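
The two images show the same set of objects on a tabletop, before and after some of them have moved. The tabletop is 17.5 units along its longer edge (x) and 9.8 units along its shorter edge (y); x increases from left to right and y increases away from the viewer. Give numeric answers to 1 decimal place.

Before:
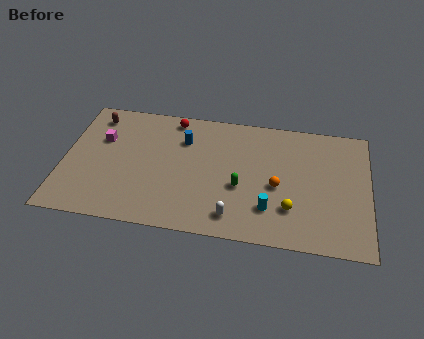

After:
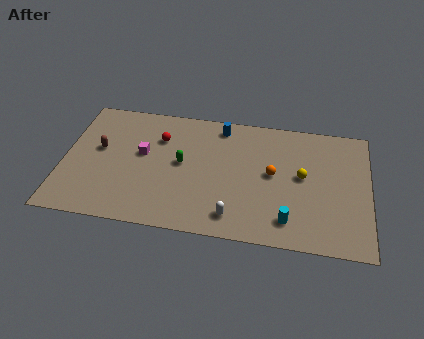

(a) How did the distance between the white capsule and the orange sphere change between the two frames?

+0.6

Before: roughly 3.6 units apart; after: 4.2. That's 0.6 units further apart.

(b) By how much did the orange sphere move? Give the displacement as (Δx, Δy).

(-0.3, 0.9)

The orange sphere started near (12.3, 4.3) and ended near (12.0, 5.2).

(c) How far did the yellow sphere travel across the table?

2.7

The yellow sphere was near (13.1, 2.7) before and (13.7, 5.3) after, so it travelled √(0.6² + 2.6²) ≈ 2.7 units.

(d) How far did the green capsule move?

3.6

From (10.2, 3.9) to (6.8, 5.2), the green capsule covered √(3.4² + 1.3²) ≈ 3.6 units.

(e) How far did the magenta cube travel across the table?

2.5

From (2.1, 6.4) to (4.5, 5.6), the magenta cube covered √(2.4² + 0.8²) ≈ 2.5 units.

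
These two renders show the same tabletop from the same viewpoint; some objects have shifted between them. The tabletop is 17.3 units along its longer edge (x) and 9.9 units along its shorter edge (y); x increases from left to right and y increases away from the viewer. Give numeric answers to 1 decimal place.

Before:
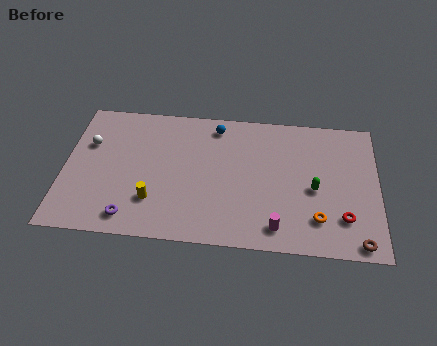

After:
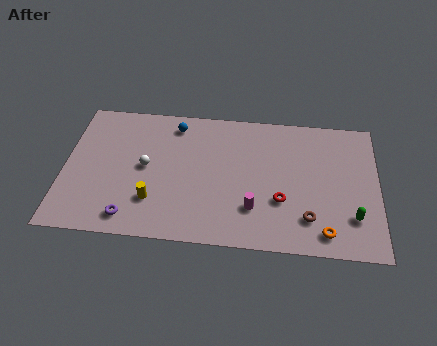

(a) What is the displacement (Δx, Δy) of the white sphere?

(3.2, -1.4)

From the two frames, the white sphere sits at roughly (1.3, 6.5) before and (4.5, 5.1) after.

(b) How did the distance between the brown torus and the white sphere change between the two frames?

-6.5

The distance was about 15.9 in the first image and 9.4 in the second, so they moved 6.5 units closer together.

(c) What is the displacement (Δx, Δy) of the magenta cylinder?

(-1.3, 1.2)

The magenta cylinder was at about (11.8, 1.5) and moved to about (10.5, 2.7).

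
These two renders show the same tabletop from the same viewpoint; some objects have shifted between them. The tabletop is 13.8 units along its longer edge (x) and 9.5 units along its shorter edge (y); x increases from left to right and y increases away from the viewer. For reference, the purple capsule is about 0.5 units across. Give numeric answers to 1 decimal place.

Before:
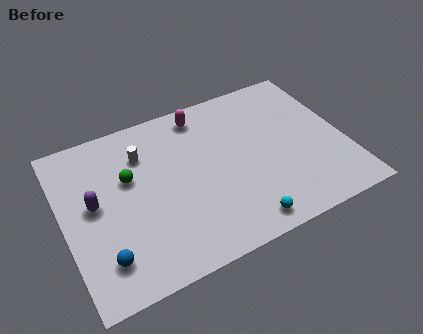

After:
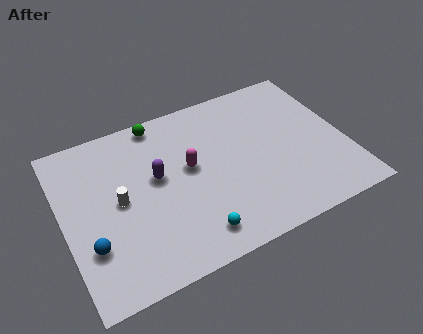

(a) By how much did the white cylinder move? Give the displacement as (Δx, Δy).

(-1.4, -2.2)

The white cylinder was at about (4.1, 7.0) and moved to about (2.7, 4.8).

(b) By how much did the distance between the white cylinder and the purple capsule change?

-1.2

Before: roughly 3.2 units apart; after: 2.0. That's 1.2 units closer together.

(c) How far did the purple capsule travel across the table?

3.1

The purple capsule was near (1.5, 5.1) before and (4.6, 5.4) after, so it travelled √(3.1² + 0.3²) ≈ 3.1 units.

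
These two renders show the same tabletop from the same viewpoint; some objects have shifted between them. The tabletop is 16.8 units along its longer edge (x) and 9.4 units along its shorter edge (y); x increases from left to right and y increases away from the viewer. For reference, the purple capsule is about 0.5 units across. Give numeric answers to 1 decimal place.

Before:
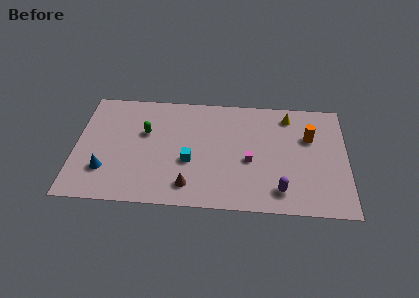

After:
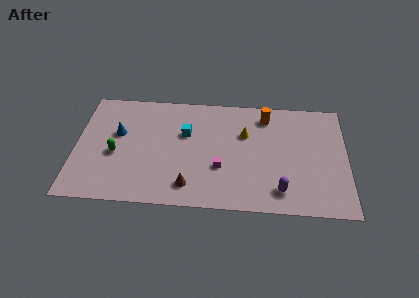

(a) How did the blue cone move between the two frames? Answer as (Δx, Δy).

(0.7, 3.1)

The blue cone started near (1.9, 2.6) and ended near (2.6, 5.7).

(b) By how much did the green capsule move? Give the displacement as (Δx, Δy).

(-1.8, -1.9)

The green capsule was at about (4.3, 5.9) and moved to about (2.5, 4.0).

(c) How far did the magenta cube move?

1.9

From (10.8, 4.0) to (9.0, 3.3), the magenta cube covered √(1.8² + 0.7²) ≈ 1.9 units.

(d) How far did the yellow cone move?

3.2

From (13.2, 7.9) to (10.5, 6.2), the yellow cone covered √(2.7² + 1.7²) ≈ 3.2 units.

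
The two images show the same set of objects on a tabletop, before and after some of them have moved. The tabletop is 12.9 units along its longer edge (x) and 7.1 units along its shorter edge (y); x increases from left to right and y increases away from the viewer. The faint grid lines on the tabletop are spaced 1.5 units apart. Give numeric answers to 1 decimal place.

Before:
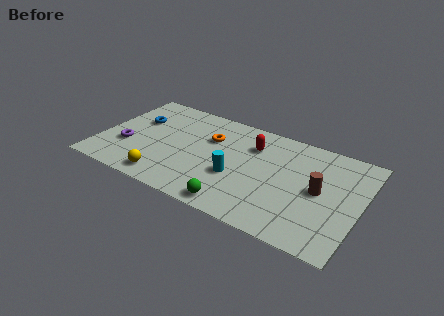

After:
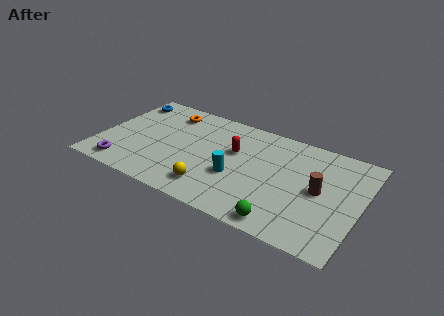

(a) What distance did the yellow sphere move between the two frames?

2.3

From (3.6, 1.0) to (5.9, 1.4), the yellow sphere covered √(2.3² + 0.4²) ≈ 2.3 units.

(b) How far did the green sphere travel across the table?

2.3

The green sphere was near (7.2, 0.8) before and (9.5, 0.8) after, so it travelled √(2.3² + 0.0²) ≈ 2.3 units.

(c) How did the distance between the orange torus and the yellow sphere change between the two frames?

+1.1

The distance was about 4.2 in the first image and 5.3 in the second, so they moved 1.1 units further apart.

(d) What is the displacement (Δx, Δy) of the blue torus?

(-0.8, 1.3)

The blue torus started near (1.6, 4.6) and ended near (0.8, 5.9).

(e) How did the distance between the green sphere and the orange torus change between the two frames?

+3.8

Before: roughly 4.4 units apart; after: 8.2. That's 3.8 units further apart.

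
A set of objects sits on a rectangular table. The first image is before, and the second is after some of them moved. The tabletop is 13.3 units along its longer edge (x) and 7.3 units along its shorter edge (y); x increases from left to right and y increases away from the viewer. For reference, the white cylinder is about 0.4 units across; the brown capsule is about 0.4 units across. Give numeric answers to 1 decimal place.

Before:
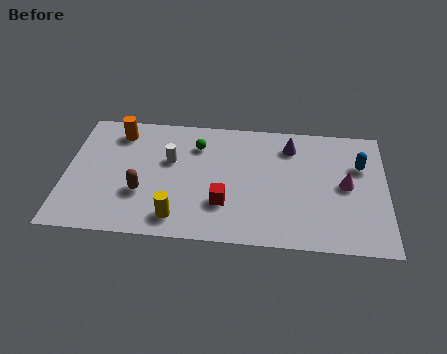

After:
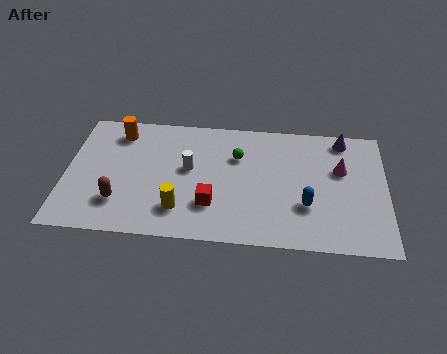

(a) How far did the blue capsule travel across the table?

3.3

From (12.2, 4.9) to (10.0, 2.4), the blue capsule covered √(2.2² + 2.5²) ≈ 3.3 units.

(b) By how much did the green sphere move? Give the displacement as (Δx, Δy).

(1.7, -0.5)

From the two frames, the green sphere sits at roughly (5.4, 5.5) before and (7.1, 5.0) after.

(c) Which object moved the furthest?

the blue capsule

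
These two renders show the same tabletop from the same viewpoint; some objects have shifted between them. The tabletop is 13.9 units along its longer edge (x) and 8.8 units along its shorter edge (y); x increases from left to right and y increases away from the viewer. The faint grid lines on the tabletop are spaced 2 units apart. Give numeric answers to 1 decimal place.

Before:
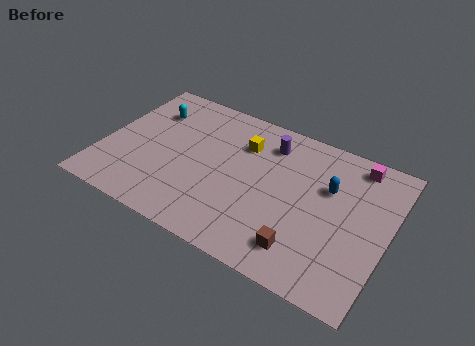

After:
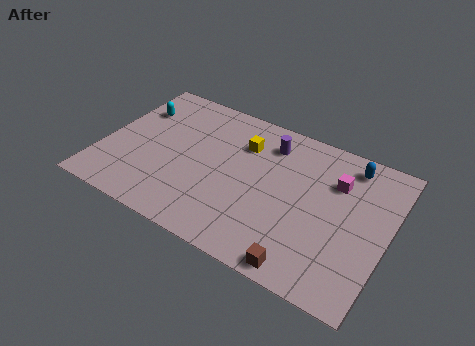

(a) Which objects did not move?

the purple cylinder and the yellow cube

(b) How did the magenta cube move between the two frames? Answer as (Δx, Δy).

(-0.8, -1.5)

The magenta cube started near (12.0, 7.7) and ended near (11.2, 6.2).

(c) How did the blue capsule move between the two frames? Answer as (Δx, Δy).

(0.8, 1.8)

The blue capsule was at about (10.9, 5.7) and moved to about (11.7, 7.5).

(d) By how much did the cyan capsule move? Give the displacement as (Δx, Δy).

(-0.7, -0.2)

From the two frames, the cyan capsule sits at roughly (1.9, 6.5) before and (1.2, 6.3) after.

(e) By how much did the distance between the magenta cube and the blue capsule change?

-0.9

Before: roughly 2.3 units apart; after: 1.4. That's 0.9 units closer together.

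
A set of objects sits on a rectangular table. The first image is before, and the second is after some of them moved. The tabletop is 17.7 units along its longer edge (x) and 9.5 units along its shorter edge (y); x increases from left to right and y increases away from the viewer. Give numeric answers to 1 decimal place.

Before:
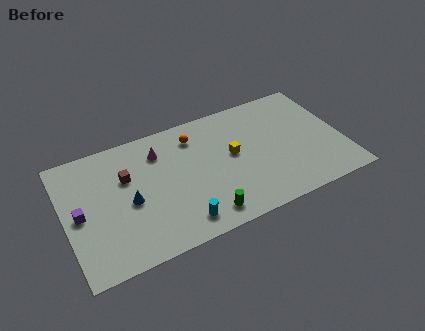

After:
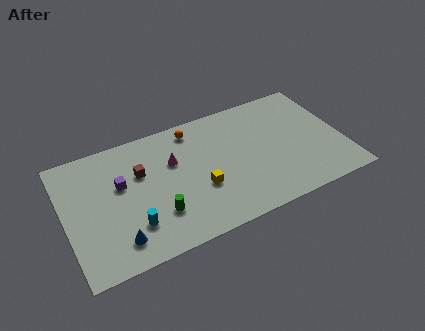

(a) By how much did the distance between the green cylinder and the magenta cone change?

-2.5

The distance was about 6.3 in the first image and 3.8 in the second, so they moved 2.5 units closer together.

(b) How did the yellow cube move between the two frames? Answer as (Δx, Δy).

(-2.3, -1.7)

The yellow cube was at about (10.7, 5.2) and moved to about (8.4, 3.5).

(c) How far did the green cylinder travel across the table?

3.1

From (8.4, 1.4) to (5.6, 2.7), the green cylinder covered √(2.8² + 1.3²) ≈ 3.1 units.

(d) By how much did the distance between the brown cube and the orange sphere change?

-0.6

They were about 4.7 units apart before and 4.1 after — 0.6 units closer together.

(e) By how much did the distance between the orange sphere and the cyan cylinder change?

+1.0

They were about 6.3 units apart before and 7.3 after — 1.0 units further apart.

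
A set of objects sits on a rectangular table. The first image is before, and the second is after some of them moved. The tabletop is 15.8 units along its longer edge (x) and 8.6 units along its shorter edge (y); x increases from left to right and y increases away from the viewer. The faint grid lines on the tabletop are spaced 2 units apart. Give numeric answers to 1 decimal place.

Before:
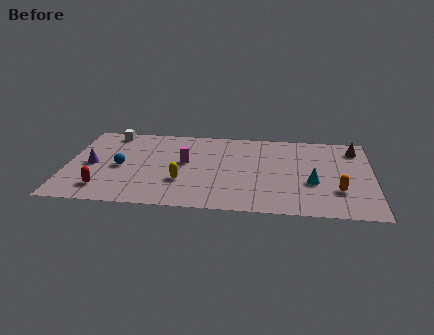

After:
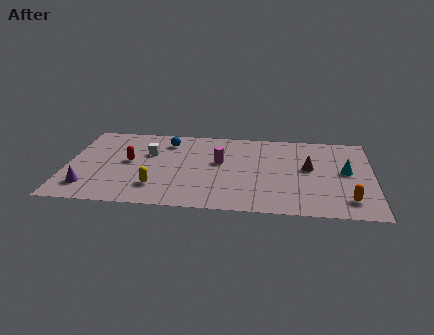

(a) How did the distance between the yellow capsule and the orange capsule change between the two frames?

+1.8

They were about 8.0 units apart before and 9.8 after — 1.8 units further apart.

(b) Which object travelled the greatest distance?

the blue sphere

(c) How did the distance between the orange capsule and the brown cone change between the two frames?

-0.8

They were about 4.5 units apart before and 3.7 after — 0.8 units closer together.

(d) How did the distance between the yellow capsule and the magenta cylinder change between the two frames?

+2.3

Before: roughly 2.0 units apart; after: 4.3. That's 2.3 units further apart.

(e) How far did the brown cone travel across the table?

3.3

From (14.9, 7.0) to (12.5, 4.8), the brown cone covered √(2.4² + 2.2²) ≈ 3.3 units.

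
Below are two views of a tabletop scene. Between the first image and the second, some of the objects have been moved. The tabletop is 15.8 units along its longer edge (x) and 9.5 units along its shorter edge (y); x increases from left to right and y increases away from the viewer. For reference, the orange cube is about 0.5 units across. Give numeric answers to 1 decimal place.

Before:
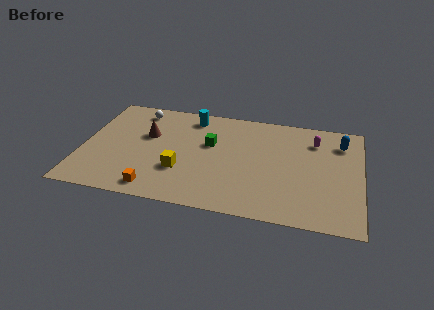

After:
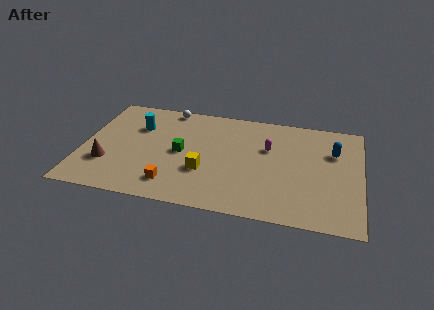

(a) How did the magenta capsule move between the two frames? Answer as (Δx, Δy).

(-2.6, -1.2)

The magenta capsule was at about (13.1, 7.3) and moved to about (10.5, 6.1).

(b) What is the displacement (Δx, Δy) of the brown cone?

(-2.1, -3.0)

The brown cone was at about (3.6, 5.9) and moved to about (1.5, 2.9).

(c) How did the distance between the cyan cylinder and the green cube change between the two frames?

+0.6

The distance was about 2.6 in the first image and 3.2 in the second, so they moved 0.6 units further apart.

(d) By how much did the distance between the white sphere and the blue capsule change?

-1.9

The distance was about 11.7 in the first image and 9.8 in the second, so they moved 1.9 units closer together.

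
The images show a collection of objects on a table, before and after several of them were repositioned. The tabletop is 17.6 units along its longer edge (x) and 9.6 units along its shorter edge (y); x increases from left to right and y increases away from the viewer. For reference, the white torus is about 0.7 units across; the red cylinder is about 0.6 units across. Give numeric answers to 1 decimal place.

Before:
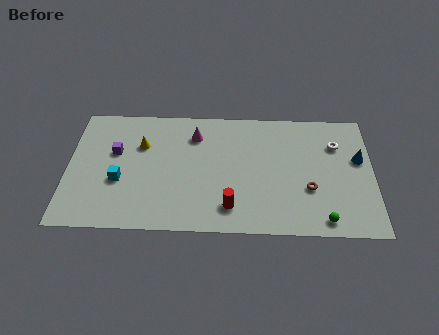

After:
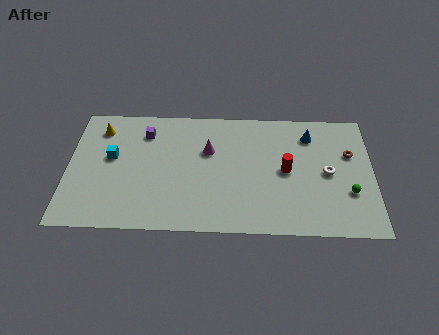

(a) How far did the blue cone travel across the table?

3.3

The blue cone was near (16.8, 5.8) before and (14.0, 7.6) after, so it travelled √(2.8² + 1.8²) ≈ 3.3 units.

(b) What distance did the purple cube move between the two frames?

2.3

From (2.7, 5.9) to (4.4, 7.5), the purple cube covered √(1.7² + 1.6²) ≈ 2.3 units.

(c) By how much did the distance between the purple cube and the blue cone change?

-4.5

They were about 14.1 units apart before and 9.6 after — 4.5 units closer together.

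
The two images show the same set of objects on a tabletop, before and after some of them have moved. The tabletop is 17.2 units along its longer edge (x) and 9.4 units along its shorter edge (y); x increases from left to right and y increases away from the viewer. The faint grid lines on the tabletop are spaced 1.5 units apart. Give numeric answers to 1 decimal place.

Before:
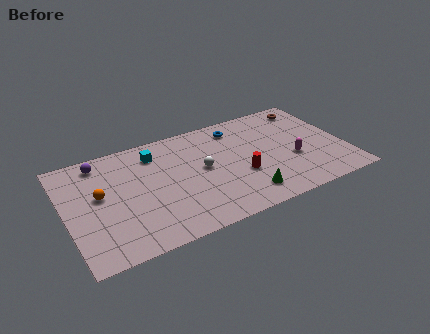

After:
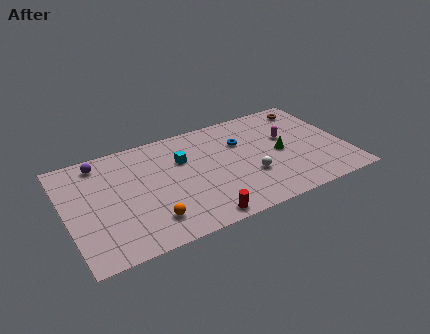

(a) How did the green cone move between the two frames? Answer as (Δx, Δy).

(2.6, 2.8)

The green cone started near (10.6, 1.7) and ended near (13.2, 4.5).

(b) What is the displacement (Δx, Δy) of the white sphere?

(2.7, -1.8)

From the two frames, the white sphere sits at roughly (8.4, 5.0) before and (11.1, 3.2) after.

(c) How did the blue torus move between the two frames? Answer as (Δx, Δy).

(0.1, -1.4)

From the two frames, the blue torus sits at roughly (10.9, 7.8) before and (11.0, 6.4) after.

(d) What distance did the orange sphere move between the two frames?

4.3

From (2.1, 5.3) to (4.8, 2.0), the orange sphere covered √(2.7² + 3.3²) ≈ 4.3 units.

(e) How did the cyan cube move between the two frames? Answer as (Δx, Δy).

(1.6, -1.2)

The cyan cube was at about (5.7, 7.5) and moved to about (7.3, 6.3).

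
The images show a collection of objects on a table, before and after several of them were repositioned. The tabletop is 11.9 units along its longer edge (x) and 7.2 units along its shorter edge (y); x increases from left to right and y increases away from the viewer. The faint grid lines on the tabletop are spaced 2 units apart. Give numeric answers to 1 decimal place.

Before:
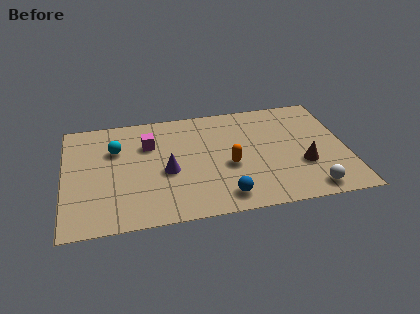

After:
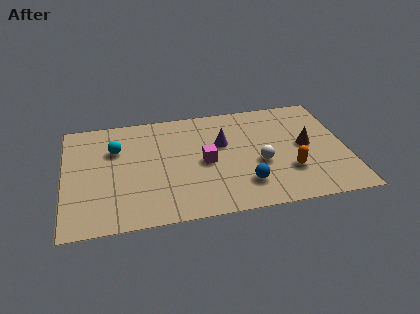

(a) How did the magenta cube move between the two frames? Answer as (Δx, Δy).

(2.3, -1.6)

From the two frames, the magenta cube sits at roughly (3.6, 5.0) before and (5.9, 3.4) after.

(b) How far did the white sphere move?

2.8

The white sphere moved from about (10.2, 0.9) to (8.2, 2.9), a distance of √(2.0² + 2.0²) ≈ 2.8.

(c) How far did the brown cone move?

1.2

From (10.0, 2.5) to (10.2, 3.7), the brown cone covered √(0.2² + 1.2²) ≈ 1.2 units.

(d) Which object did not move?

the cyan sphere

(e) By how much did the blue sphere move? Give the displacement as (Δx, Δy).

(0.9, 0.6)

The blue sphere was at about (6.6, 1.1) and moved to about (7.5, 1.7).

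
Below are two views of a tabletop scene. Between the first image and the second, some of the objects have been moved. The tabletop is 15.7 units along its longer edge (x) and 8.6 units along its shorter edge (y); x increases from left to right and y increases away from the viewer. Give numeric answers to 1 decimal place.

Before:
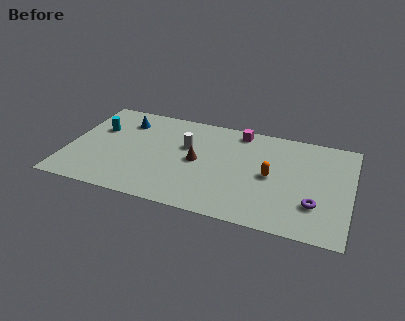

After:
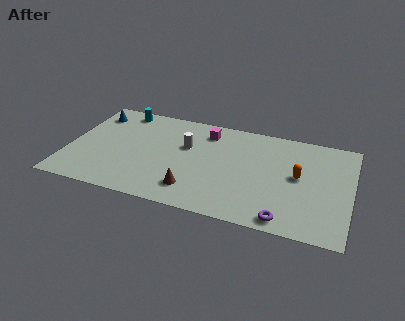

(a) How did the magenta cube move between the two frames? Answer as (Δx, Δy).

(-1.8, -0.6)

The magenta cube started near (9.3, 7.6) and ended near (7.5, 7.0).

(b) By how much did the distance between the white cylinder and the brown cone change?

+2.4

Before: roughly 1.3 units apart; after: 3.7. That's 2.4 units further apart.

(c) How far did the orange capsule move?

1.6

The orange capsule moved from about (11.3, 4.2) to (12.8, 4.6), a distance of √(1.5² + 0.4²) ≈ 1.6.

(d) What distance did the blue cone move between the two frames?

1.8

The blue cone moved from about (2.9, 6.7) to (1.1, 6.9), a distance of √(1.8² + 0.2²) ≈ 1.8.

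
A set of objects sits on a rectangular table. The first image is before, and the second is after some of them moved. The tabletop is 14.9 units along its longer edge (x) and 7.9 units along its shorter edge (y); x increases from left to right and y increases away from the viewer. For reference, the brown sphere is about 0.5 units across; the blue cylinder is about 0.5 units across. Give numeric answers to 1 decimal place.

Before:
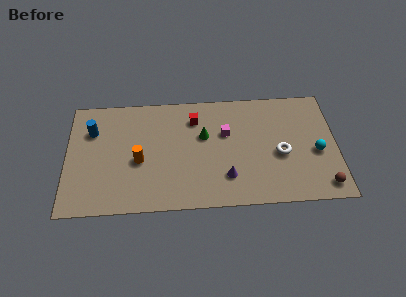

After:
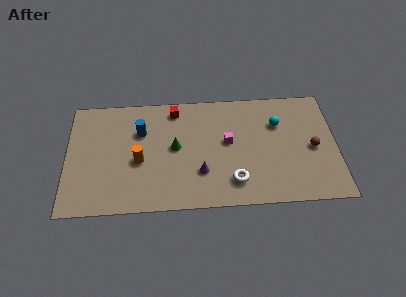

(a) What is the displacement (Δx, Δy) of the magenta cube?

(0.1, -0.6)

The magenta cube was at about (8.8, 5.0) and moved to about (8.9, 4.4).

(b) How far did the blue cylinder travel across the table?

2.7

The blue cylinder moved from about (1.4, 5.6) to (4.1, 5.4), a distance of √(2.7² + 0.2²) ≈ 2.7.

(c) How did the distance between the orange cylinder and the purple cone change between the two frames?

-1.5

The distance was about 5.0 in the first image and 3.5 in the second, so they moved 1.5 units closer together.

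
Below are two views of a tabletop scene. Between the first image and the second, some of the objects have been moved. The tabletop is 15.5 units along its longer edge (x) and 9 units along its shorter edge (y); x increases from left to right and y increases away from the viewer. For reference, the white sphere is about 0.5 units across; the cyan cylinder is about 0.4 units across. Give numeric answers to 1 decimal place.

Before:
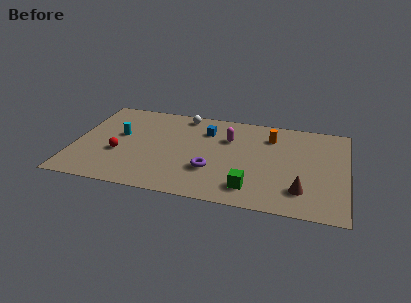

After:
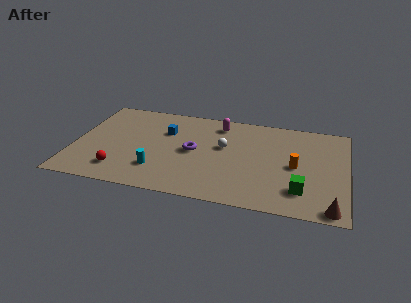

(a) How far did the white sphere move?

3.7

From (6.0, 8.0) to (8.5, 5.3), the white sphere covered √(2.5² + 2.7²) ≈ 3.7 units.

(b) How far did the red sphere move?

1.6

The red sphere was near (2.6, 3.4) before and (2.8, 1.8) after, so it travelled √(0.2² + 1.6²) ≈ 1.6 units.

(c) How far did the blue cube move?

2.4

The blue cube moved from about (7.4, 6.7) to (5.1, 6.1), a distance of √(2.3² + 0.6²) ≈ 2.4.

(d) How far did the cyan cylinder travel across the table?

3.8

The cyan cylinder was near (2.5, 5.2) before and (4.9, 2.3) after, so it travelled √(2.4² + 2.9²) ≈ 3.8 units.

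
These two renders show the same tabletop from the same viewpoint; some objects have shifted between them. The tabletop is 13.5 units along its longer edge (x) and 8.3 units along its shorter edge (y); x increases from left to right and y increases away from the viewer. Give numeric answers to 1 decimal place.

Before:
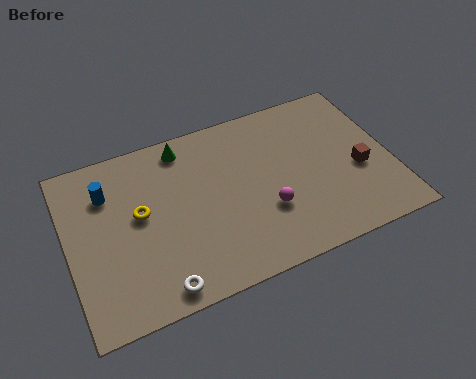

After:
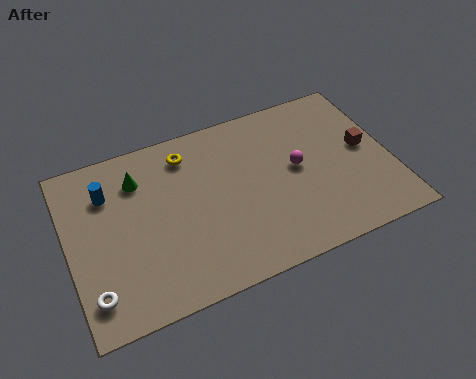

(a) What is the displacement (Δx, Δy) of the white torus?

(-2.6, 0.7)

The white torus started near (3.4, 0.9) and ended near (0.8, 1.6).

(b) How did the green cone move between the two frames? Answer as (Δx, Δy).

(-2.0, -0.9)

The green cone was at about (5.1, 7.2) and moved to about (3.1, 6.3).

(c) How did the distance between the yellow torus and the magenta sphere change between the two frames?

-0.4

They were about 5.4 units apart before and 5.0 after — 0.4 units closer together.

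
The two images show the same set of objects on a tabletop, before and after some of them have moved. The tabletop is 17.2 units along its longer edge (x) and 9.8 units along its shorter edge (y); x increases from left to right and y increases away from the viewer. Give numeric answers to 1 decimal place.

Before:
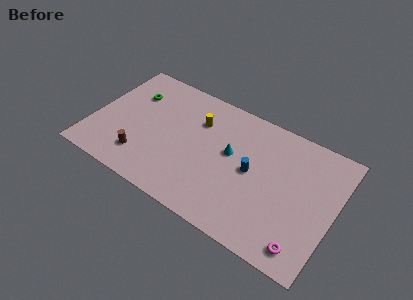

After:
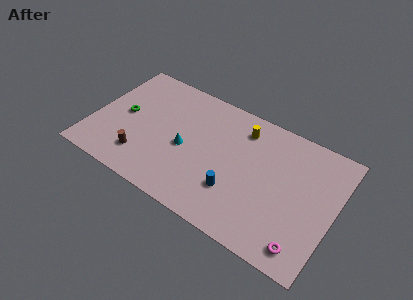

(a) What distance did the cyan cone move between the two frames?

3.3

The cyan cone was near (9.8, 5.6) before and (6.7, 4.4) after, so it travelled √(3.1² + 1.2²) ≈ 3.3 units.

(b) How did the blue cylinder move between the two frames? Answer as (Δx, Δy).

(-0.9, -2.1)

The blue cylinder was at about (11.4, 5.0) and moved to about (10.5, 2.9).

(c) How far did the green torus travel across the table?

2.0

The green torus was near (2.4, 7.0) before and (2.1, 5.0) after, so it travelled √(0.3² + 2.0²) ≈ 2.0 units.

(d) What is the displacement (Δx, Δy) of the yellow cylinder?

(3.1, 0.9)

From the two frames, the yellow cylinder sits at roughly (7.2, 7.0) before and (10.3, 7.9) after.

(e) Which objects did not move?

the magenta torus and the brown cylinder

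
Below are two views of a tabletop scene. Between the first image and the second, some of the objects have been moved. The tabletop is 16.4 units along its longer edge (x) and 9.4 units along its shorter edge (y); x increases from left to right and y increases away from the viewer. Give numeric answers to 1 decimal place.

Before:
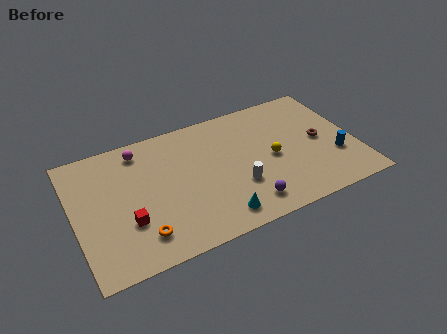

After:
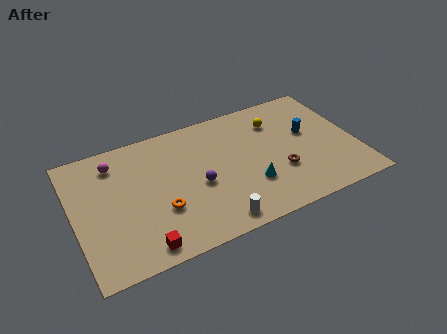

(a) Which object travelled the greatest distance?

the purple sphere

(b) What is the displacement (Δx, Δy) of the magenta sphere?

(-1.5, -0.4)

From the two frames, the magenta sphere sits at roughly (4.1, 8.0) before and (2.6, 7.6) after.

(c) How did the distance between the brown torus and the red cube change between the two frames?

-3.0

The distance was about 11.6 in the first image and 8.6 in the second, so they moved 3.0 units closer together.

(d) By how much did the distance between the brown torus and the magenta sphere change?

-0.6

The distance was about 10.8 in the first image and 10.2 in the second, so they moved 0.6 units closer together.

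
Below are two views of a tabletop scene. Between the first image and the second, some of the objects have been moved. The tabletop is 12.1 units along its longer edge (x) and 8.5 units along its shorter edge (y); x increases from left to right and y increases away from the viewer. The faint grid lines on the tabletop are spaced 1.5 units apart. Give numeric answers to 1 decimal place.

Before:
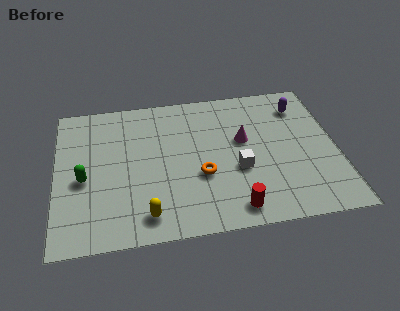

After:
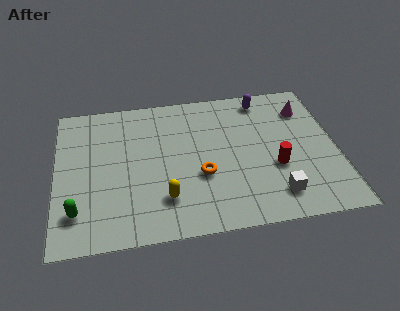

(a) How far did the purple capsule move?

1.7

The purple capsule was near (10.7, 6.7) before and (9.1, 7.4) after, so it travelled √(1.6² + 0.7²) ≈ 1.7 units.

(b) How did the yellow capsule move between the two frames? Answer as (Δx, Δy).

(0.8, 0.8)

From the two frames, the yellow capsule sits at roughly (3.8, 1.3) before and (4.6, 2.1) after.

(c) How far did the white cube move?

2.3

The white cube was near (7.8, 3.3) before and (9.3, 1.6) after, so it travelled √(1.5² + 1.7²) ≈ 2.3 units.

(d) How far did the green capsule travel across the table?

1.8

From (1.2, 3.7) to (0.9, 1.9), the green capsule covered √(0.3² + 1.8²) ≈ 1.8 units.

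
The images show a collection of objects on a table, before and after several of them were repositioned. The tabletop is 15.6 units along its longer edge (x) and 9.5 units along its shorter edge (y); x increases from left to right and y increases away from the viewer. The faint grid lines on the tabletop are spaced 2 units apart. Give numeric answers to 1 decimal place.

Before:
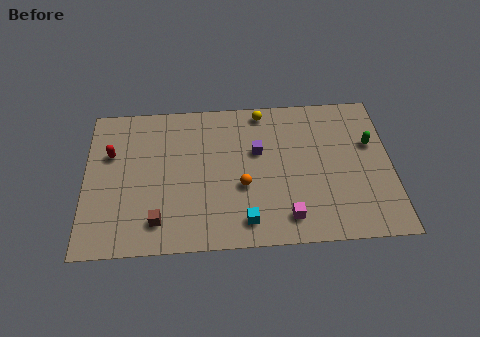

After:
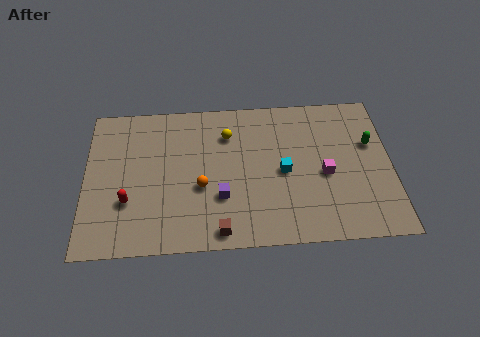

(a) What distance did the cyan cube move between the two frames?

3.6

The cyan cube was near (8.1, 1.5) before and (10.1, 4.5) after, so it travelled √(2.0² + 3.0²) ≈ 3.6 units.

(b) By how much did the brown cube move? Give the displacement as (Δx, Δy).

(3.1, -0.8)

From the two frames, the brown cube sits at roughly (3.7, 1.8) before and (6.8, 1.0) after.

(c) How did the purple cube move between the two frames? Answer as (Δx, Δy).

(-1.9, -2.8)

The purple cube was at about (8.8, 5.9) and moved to about (6.9, 3.1).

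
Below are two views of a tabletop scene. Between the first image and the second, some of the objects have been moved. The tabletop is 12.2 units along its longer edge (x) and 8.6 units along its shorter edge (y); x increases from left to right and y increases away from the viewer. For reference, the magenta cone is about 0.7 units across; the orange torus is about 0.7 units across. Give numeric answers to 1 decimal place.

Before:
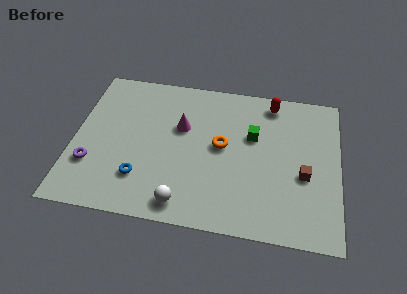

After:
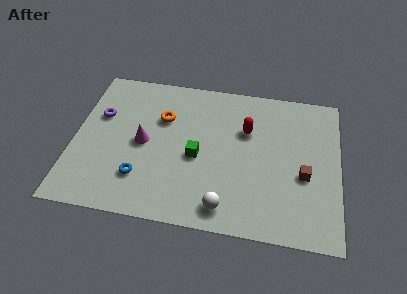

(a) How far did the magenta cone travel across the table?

2.1

From (4.9, 5.4) to (3.2, 4.2), the magenta cone covered √(1.7² + 1.2²) ≈ 2.1 units.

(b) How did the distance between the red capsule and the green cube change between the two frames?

+0.7

Before: roughly 2.2 units apart; after: 2.9. That's 0.7 units further apart.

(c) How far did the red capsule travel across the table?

2.1

From (9.0, 7.5) to (7.9, 5.7), the red capsule covered √(1.1² + 1.8²) ≈ 2.1 units.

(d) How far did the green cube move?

3.0

From (8.2, 5.4) to (5.7, 3.8), the green cube covered √(2.5² + 1.6²) ≈ 3.0 units.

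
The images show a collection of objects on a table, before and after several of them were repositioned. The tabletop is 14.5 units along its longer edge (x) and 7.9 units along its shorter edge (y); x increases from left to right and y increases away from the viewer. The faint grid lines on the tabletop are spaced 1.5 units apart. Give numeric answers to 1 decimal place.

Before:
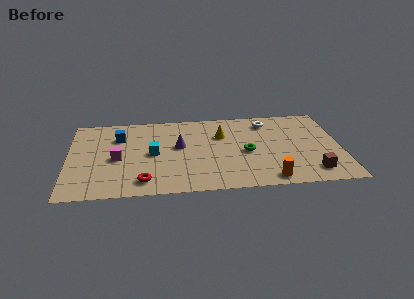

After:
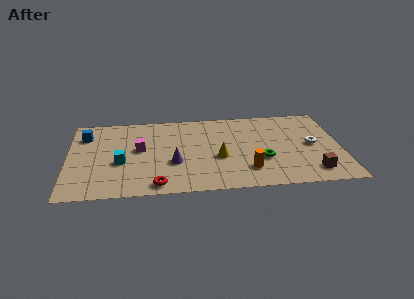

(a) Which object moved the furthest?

the white torus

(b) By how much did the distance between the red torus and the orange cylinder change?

-1.7

The distance was about 6.6 in the first image and 4.9 in the second, so they moved 1.7 units closer together.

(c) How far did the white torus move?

3.4

The white torus moved from about (10.7, 6.5) to (13.0, 4.0), a distance of √(2.3² + 2.5²) ≈ 3.4.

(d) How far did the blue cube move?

1.8

The blue cube moved from about (2.7, 5.7) to (0.9, 6.0), a distance of √(1.8² + 0.3²) ≈ 1.8.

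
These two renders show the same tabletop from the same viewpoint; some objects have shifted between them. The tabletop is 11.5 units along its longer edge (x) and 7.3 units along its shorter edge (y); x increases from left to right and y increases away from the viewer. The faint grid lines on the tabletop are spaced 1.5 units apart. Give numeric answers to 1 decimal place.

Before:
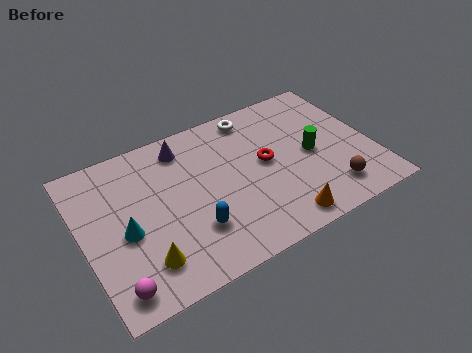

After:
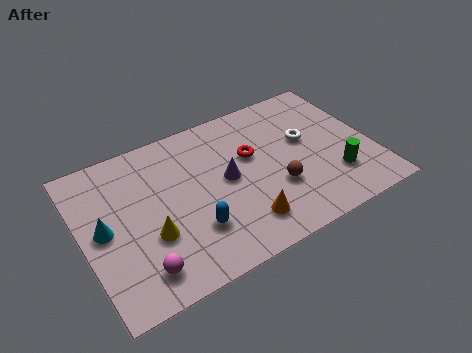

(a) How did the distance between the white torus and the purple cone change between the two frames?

+0.4

The distance was about 2.9 in the first image and 3.3 in the second, so they moved 0.4 units further apart.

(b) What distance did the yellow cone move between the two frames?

1.1

From (2.1, 1.6) to (2.5, 2.6), the yellow cone covered √(0.4² + 1.0²) ≈ 1.1 units.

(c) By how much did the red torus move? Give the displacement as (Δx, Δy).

(-0.5, 0.6)

From the two frames, the red torus sits at roughly (7.3, 3.9) before and (6.8, 4.5) after.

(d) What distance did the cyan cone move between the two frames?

0.9

The cyan cone moved from about (1.6, 3.2) to (0.8, 3.7), a distance of √(0.8² + 0.5²) ≈ 0.9.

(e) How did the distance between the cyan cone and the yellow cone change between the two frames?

+0.3

The distance was about 1.7 in the first image and 2.0 in the second, so they moved 0.3 units further apart.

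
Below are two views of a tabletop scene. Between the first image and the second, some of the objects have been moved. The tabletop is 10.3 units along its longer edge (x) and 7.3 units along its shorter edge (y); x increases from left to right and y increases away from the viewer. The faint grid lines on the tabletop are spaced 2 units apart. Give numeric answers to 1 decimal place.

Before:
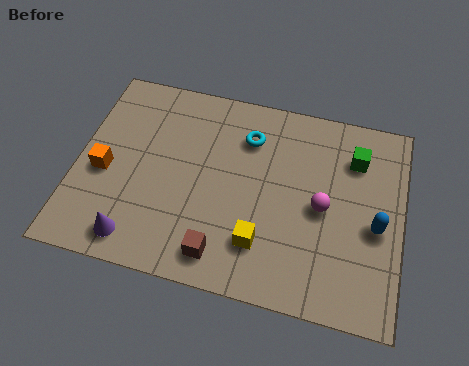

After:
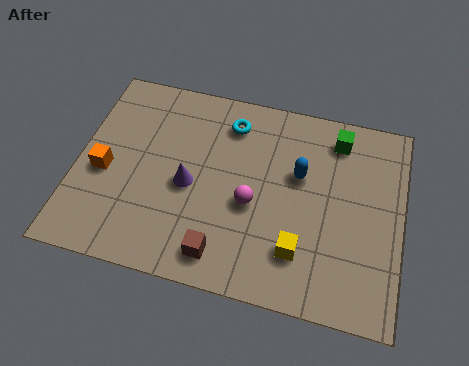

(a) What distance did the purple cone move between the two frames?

2.7

The purple cone moved from about (2.1, 1.0) to (3.6, 3.3), a distance of √(1.5² + 2.3²) ≈ 2.7.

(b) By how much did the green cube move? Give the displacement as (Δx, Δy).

(-0.6, 0.6)

From the two frames, the green cube sits at roughly (8.7, 5.5) before and (8.1, 6.1) after.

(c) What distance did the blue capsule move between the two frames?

2.8

From (9.5, 3.2) to (7.0, 4.5), the blue capsule covered √(2.5² + 1.3²) ≈ 2.8 units.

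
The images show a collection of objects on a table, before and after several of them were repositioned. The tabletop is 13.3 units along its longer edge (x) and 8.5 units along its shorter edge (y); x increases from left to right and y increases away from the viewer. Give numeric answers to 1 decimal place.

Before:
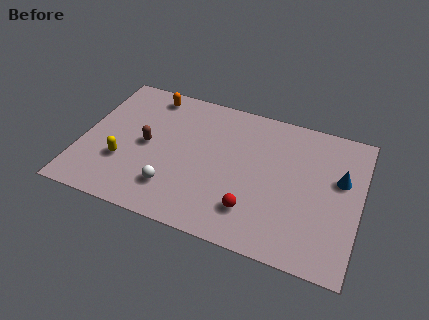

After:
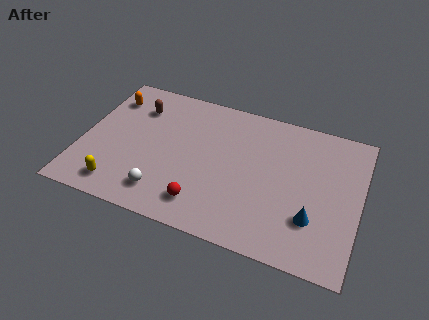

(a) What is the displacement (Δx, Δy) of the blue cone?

(-1.1, -2.7)

The blue cone was at about (12.3, 5.2) and moved to about (11.2, 2.5).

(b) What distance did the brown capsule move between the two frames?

2.3

From (3.1, 4.2) to (2.4, 6.4), the brown capsule covered √(0.7² + 2.2²) ≈ 2.3 units.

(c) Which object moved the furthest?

the blue cone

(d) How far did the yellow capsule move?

1.5

From (2.1, 2.8) to (2.1, 1.3), the yellow capsule covered √(0.0² + 1.5²) ≈ 1.5 units.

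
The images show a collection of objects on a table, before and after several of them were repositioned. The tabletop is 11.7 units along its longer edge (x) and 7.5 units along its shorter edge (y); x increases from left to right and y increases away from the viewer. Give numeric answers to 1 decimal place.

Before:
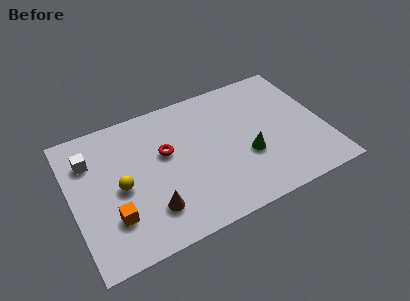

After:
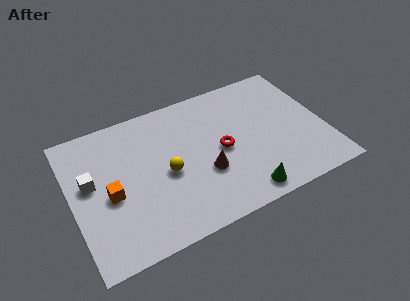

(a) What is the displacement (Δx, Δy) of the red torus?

(2.5, -0.9)

From the two frames, the red torus sits at roughly (4.4, 4.5) before and (6.9, 3.6) after.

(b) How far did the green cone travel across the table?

2.0

The green cone was near (8.0, 2.8) before and (7.5, 0.9) after, so it travelled √(0.5² + 1.9²) ≈ 2.0 units.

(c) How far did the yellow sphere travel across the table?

2.1

The yellow sphere moved from about (2.2, 3.5) to (4.3, 3.4), a distance of √(2.1² + 0.1²) ≈ 2.1.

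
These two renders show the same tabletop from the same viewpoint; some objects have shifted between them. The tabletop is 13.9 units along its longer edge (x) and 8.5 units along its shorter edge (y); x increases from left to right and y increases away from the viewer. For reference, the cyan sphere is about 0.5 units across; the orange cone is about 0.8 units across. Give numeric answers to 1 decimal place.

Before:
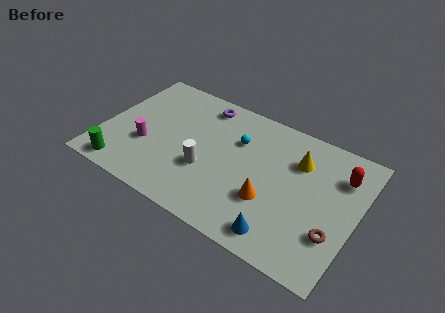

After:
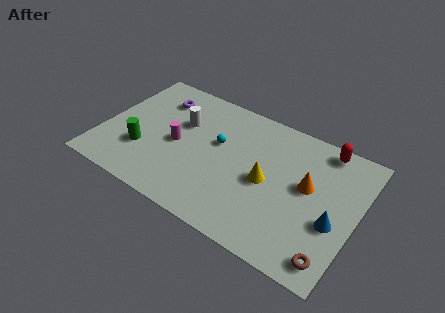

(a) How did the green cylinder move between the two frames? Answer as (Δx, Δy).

(0.8, 1.7)

From the two frames, the green cylinder sits at roughly (1.6, 1.0) before and (2.4, 2.7) after.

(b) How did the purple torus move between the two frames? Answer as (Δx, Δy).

(-2.4, -0.7)

The purple torus was at about (5.0, 7.3) and moved to about (2.6, 6.6).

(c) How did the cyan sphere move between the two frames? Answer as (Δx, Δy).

(-1.0, -0.7)

From the two frames, the cyan sphere sits at roughly (7.2, 5.8) before and (6.2, 5.1) after.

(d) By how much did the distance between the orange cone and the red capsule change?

-2.0

They were about 4.8 units apart before and 2.8 after — 2.0 units closer together.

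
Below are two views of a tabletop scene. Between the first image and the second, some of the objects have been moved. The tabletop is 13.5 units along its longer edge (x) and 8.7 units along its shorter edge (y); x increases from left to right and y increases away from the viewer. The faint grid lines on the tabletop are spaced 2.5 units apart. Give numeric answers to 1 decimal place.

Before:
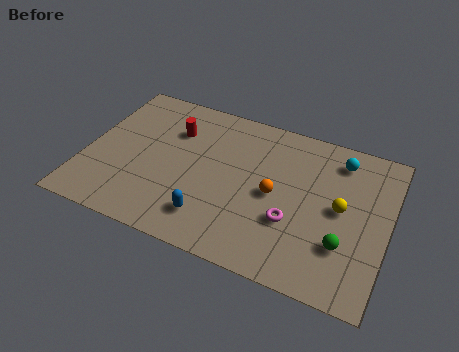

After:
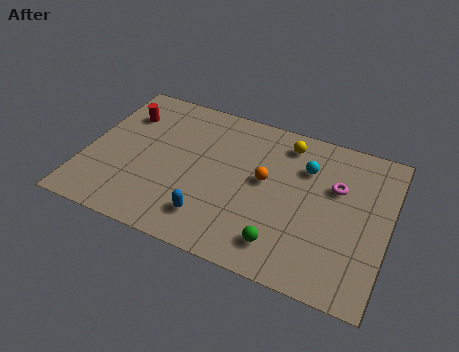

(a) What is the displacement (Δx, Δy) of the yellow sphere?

(-2.7, 2.8)

The yellow sphere started near (11.4, 4.5) and ended near (8.7, 7.3).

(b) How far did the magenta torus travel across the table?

3.1

The magenta torus was near (9.4, 3.0) before and (11.1, 5.6) after, so it travelled √(1.7² + 2.6²) ≈ 3.1 units.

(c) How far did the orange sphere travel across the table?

0.8

From (8.5, 4.2) to (8.0, 4.8), the orange sphere covered √(0.5² + 0.6²) ≈ 0.8 units.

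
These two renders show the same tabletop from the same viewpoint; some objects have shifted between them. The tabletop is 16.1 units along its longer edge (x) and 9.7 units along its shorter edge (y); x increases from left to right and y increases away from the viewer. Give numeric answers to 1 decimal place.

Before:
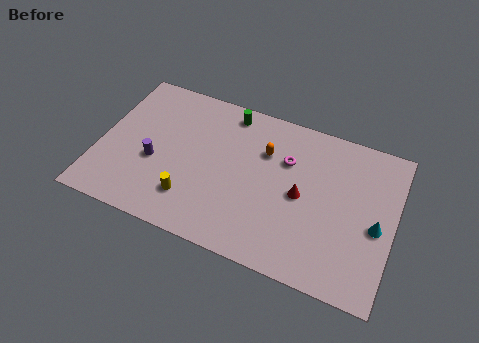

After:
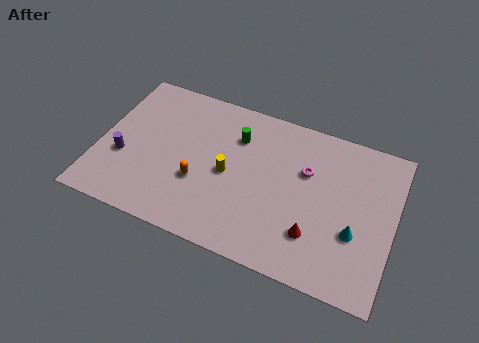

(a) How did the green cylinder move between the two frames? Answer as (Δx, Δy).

(0.6, -1.4)

The green cylinder started near (6.7, 8.5) and ended near (7.3, 7.1).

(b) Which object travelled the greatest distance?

the orange capsule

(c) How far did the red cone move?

2.3

From (11.1, 4.7) to (12.0, 2.6), the red cone covered √(0.9² + 2.1²) ≈ 2.3 units.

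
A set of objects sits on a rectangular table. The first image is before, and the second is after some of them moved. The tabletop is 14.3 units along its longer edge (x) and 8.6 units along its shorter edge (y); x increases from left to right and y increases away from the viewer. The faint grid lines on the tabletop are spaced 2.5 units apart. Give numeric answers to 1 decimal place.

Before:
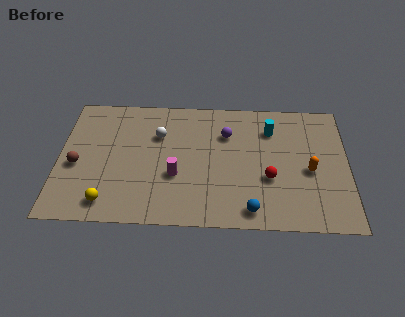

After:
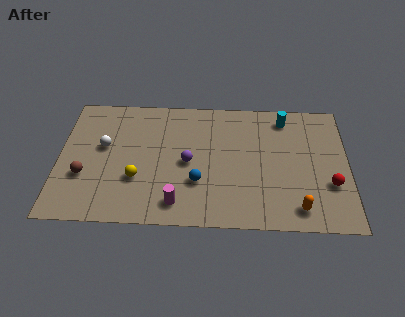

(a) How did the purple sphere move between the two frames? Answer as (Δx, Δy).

(-1.9, -2.0)

From the two frames, the purple sphere sits at roughly (8.3, 6.1) before and (6.4, 4.1) after.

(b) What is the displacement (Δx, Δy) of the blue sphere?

(-2.6, 1.7)

From the two frames, the blue sphere sits at roughly (9.5, 1.1) before and (6.9, 2.8) after.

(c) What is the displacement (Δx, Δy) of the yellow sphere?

(1.4, 1.6)

The yellow sphere was at about (2.5, 1.3) and moved to about (3.9, 2.9).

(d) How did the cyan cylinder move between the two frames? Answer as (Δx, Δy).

(0.7, 0.8)

The cyan cylinder started near (10.5, 6.5) and ended near (11.2, 7.3).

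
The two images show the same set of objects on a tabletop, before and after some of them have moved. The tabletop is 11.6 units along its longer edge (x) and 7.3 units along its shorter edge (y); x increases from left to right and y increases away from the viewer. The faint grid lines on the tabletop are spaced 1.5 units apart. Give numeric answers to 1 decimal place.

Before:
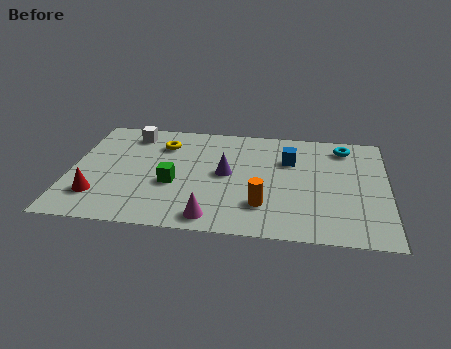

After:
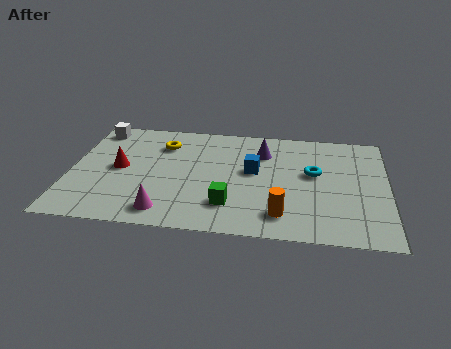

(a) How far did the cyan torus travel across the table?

2.2

The cyan torus was near (10.0, 6.1) before and (8.9, 4.2) after, so it travelled √(1.1² + 1.9²) ≈ 2.2 units.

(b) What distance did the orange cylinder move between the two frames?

0.9

From (7.1, 1.9) to (7.8, 1.4), the orange cylinder covered √(0.7² + 0.5²) ≈ 0.9 units.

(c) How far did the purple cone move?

2.1

The purple cone was near (5.7, 3.8) before and (7.0, 5.4) after, so it travelled √(1.3² + 1.6²) ≈ 2.1 units.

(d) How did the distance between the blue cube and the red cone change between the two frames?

-2.7

Before: roughly 7.6 units apart; after: 4.9. That's 2.7 units closer together.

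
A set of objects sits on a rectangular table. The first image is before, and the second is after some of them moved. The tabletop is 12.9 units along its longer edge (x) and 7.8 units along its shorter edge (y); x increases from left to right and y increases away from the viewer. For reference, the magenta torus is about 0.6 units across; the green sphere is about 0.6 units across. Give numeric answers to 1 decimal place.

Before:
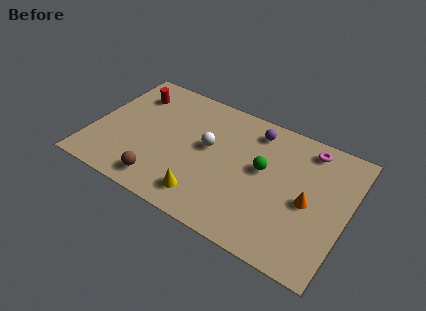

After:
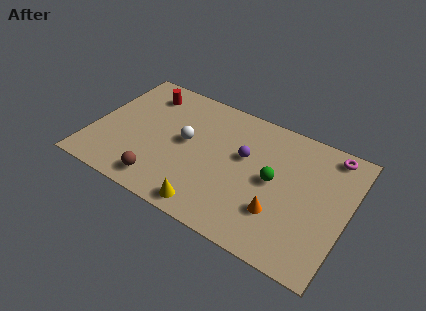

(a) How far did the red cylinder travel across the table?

0.7

From (1.6, 6.0) to (2.2, 6.3), the red cylinder covered √(0.6² + 0.3²) ≈ 0.7 units.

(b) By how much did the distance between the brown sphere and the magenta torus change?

+1.0

Before: roughly 8.7 units apart; after: 9.7. That's 1.0 units further apart.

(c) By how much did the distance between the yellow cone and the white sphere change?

+0.7

Before: roughly 3.0 units apart; after: 3.7. That's 0.7 units further apart.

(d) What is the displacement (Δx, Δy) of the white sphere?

(-1.1, -0.2)

From the two frames, the white sphere sits at roughly (5.8, 4.4) before and (4.7, 4.2) after.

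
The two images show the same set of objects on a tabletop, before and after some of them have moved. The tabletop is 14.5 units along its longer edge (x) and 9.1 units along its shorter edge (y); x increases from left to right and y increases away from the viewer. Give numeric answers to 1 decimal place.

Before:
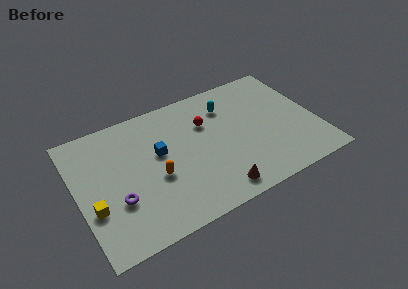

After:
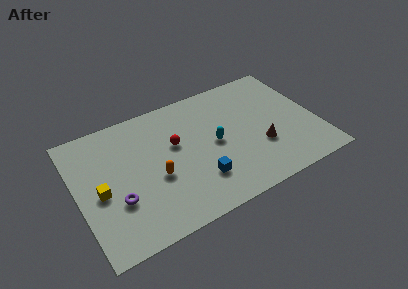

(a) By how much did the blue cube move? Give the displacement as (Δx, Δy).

(2.0, -2.9)

From the two frames, the blue cube sits at roughly (5.0, 5.3) before and (7.0, 2.4) after.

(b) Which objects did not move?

the orange capsule and the purple torus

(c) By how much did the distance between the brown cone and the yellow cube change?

+2.3

Before: roughly 7.4 units apart; after: 9.7. That's 2.3 units further apart.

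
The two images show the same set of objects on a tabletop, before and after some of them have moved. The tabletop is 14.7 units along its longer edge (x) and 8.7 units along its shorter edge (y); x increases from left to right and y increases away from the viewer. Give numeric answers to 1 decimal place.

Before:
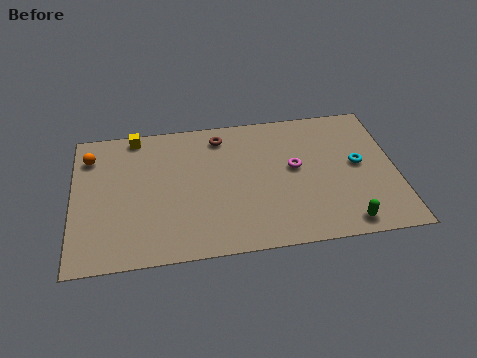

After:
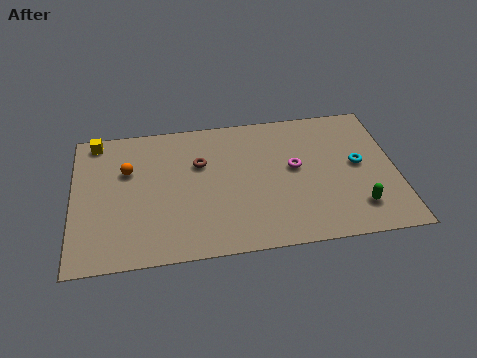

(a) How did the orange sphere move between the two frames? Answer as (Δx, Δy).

(1.7, -1.1)

The orange sphere started near (0.8, 6.8) and ended near (2.5, 5.7).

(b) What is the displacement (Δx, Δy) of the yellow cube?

(-1.8, -0.1)

The yellow cube was at about (2.9, 7.9) and moved to about (1.1, 7.8).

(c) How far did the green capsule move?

1.1

The green capsule moved from about (12.2, 1.0) to (12.8, 1.9), a distance of √(0.6² + 0.9²) ≈ 1.1.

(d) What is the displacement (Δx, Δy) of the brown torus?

(-1.0, -1.6)

From the two frames, the brown torus sits at roughly (6.8, 7.3) before and (5.8, 5.7) after.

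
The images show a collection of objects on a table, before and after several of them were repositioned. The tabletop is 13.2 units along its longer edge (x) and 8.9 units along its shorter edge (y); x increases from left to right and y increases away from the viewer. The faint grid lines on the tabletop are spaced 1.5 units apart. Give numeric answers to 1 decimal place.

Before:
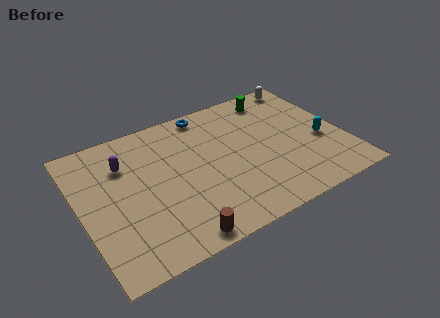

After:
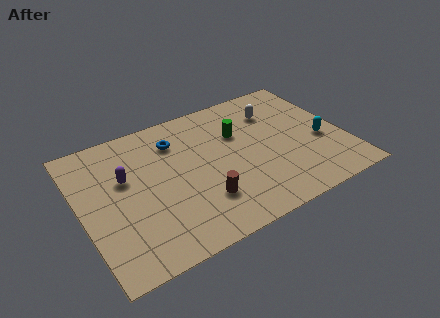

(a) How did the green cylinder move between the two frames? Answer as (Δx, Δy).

(-2.2, -1.7)

From the two frames, the green cylinder sits at roughly (10.3, 7.6) before and (8.1, 5.9) after.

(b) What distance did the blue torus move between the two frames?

2.2

The blue torus moved from about (6.8, 8.0) to (5.0, 6.8), a distance of √(1.8² + 1.2²) ≈ 2.2.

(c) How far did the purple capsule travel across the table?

0.9

The purple capsule was near (2.4, 6.4) before and (2.3, 5.5) after, so it travelled √(0.1² + 0.9²) ≈ 0.9 units.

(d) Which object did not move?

the cyan capsule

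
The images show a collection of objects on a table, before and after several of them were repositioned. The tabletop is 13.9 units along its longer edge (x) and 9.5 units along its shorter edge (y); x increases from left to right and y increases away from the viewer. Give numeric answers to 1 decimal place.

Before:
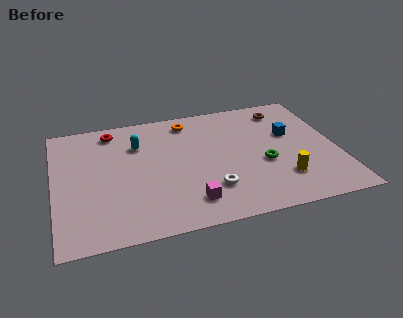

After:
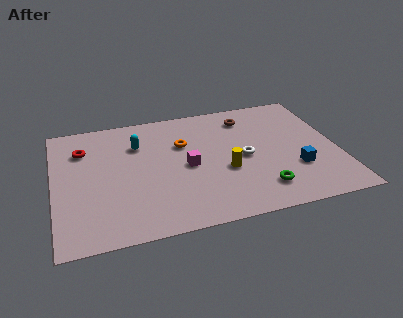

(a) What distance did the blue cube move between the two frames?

2.8

The blue cube moved from about (11.7, 5.8) to (11.7, 3.0), a distance of √(0.0² + 2.8²) ≈ 2.8.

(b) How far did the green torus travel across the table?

1.9

The green torus was near (10.2, 3.8) before and (9.9, 1.9) after, so it travelled √(0.3² + 1.9²) ≈ 1.9 units.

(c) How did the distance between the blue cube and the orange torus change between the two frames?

+0.8

Before: roughly 5.4 units apart; after: 6.2. That's 0.8 units further apart.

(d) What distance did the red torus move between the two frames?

1.9

The red torus was near (3.0, 8.2) before and (1.5, 7.0) after, so it travelled √(1.5² + 1.2²) ≈ 1.9 units.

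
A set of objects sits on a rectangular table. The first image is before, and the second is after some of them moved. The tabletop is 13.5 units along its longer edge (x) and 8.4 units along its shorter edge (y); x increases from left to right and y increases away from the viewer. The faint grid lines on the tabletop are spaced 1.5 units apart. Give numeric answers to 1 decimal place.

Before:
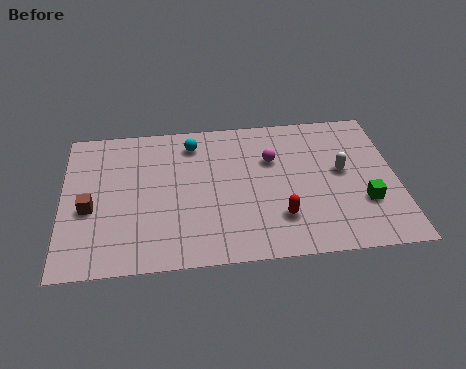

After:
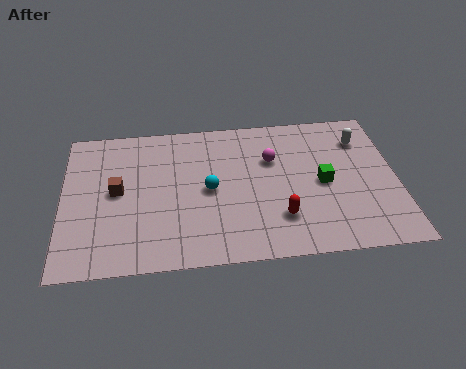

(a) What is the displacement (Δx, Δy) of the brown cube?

(1.1, 0.9)

From the two frames, the brown cube sits at roughly (1.1, 3.5) before and (2.2, 4.4) after.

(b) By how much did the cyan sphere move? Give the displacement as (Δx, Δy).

(0.6, -2.8)

The cyan sphere was at about (5.3, 6.9) and moved to about (5.9, 4.1).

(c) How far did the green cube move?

2.1

From (12.1, 2.7) to (10.5, 4.0), the green cube covered √(1.6² + 1.3²) ≈ 2.1 units.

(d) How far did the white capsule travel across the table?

2.0

From (11.3, 4.6) to (12.2, 6.4), the white capsule covered √(0.9² + 1.8²) ≈ 2.0 units.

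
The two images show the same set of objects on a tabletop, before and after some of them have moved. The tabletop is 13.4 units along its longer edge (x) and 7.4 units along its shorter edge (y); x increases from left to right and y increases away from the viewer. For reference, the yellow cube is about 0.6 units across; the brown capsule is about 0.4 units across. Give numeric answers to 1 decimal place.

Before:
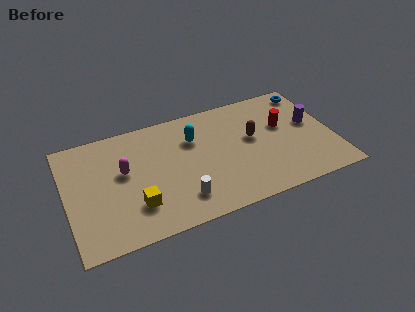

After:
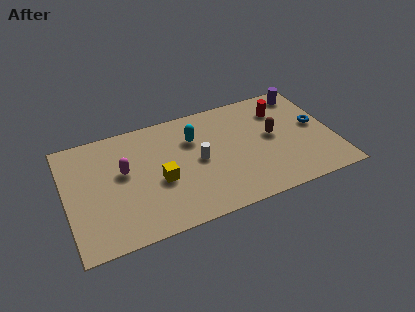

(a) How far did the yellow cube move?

1.7

From (3.3, 2.0) to (4.6, 3.1), the yellow cube covered √(1.3² + 1.1²) ≈ 1.7 units.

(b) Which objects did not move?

the magenta capsule and the cyan capsule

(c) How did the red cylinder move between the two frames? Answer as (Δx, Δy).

(0.0, 1.1)

The red cylinder started near (11.0, 4.5) and ended near (11.0, 5.6).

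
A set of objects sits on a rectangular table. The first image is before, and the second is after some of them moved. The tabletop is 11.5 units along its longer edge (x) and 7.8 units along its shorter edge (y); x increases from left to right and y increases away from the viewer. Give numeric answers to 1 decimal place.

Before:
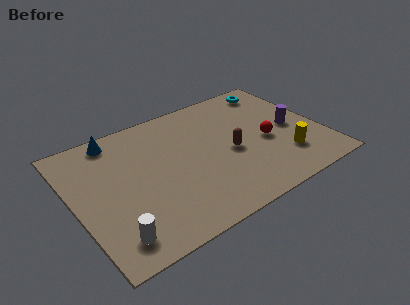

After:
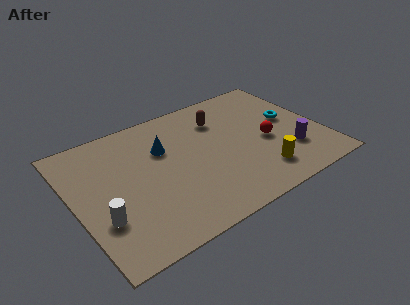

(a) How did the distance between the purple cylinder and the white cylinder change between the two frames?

-0.4

They were about 9.2 units apart before and 8.8 after — 0.4 units closer together.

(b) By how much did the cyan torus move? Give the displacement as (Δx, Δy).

(0.2, -2.4)

From the two frames, the cyan torus sits at roughly (10.0, 6.7) before and (10.2, 4.3) after.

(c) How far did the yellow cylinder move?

1.4

The yellow cylinder was near (9.5, 2.0) before and (8.2, 1.6) after, so it travelled √(1.3² + 0.4²) ≈ 1.4 units.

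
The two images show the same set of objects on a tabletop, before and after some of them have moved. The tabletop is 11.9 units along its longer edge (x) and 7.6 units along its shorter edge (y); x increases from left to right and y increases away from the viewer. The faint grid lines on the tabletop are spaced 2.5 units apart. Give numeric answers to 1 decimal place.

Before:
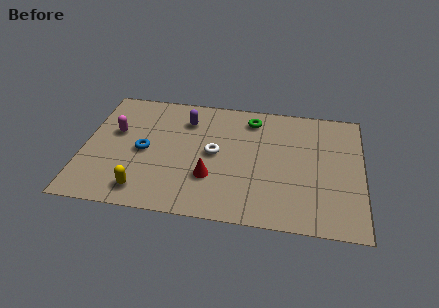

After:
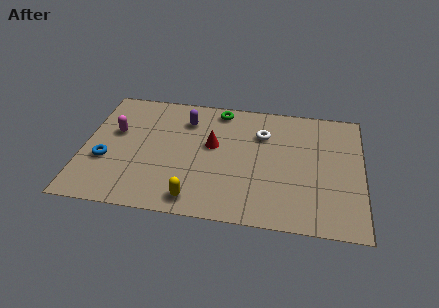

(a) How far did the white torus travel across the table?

2.5

The white torus moved from about (5.6, 3.9) to (7.6, 5.4), a distance of √(2.0² + 1.5²) ≈ 2.5.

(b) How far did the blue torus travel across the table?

1.8

From (2.6, 3.6) to (1.0, 2.8), the blue torus covered √(1.6² + 0.8²) ≈ 1.8 units.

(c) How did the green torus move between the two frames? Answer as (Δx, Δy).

(-1.4, 0.4)

From the two frames, the green torus sits at roughly (7.1, 6.3) before and (5.7, 6.7) after.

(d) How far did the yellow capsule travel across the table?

2.2

The yellow capsule moved from about (2.7, 1.2) to (4.9, 1.0), a distance of √(2.2² + 0.2²) ≈ 2.2.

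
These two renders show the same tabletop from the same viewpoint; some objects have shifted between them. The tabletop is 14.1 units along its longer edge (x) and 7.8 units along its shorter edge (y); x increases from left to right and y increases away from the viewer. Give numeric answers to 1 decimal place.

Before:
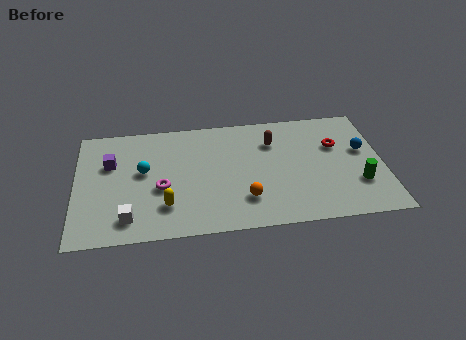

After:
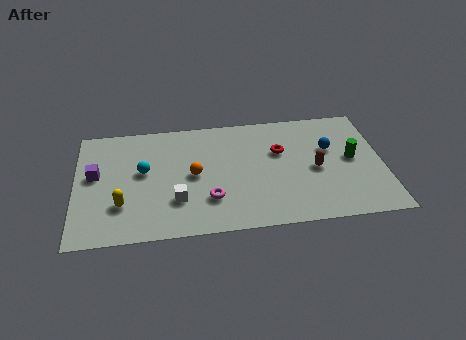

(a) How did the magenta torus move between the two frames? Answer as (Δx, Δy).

(2.2, -1.0)

The magenta torus was at about (3.9, 3.2) and moved to about (6.1, 2.2).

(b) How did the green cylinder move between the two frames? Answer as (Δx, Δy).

(-0.2, 1.7)

The green cylinder was at about (12.9, 2.4) and moved to about (12.7, 4.1).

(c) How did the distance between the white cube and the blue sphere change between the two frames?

-3.7

They were about 11.3 units apart before and 7.6 after — 3.7 units closer together.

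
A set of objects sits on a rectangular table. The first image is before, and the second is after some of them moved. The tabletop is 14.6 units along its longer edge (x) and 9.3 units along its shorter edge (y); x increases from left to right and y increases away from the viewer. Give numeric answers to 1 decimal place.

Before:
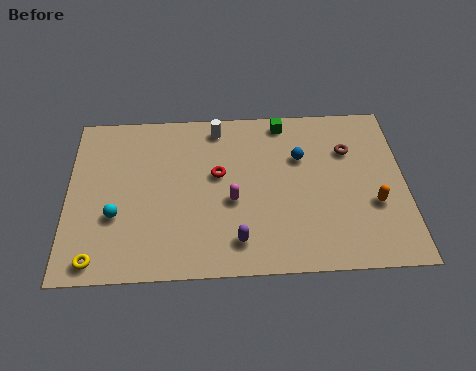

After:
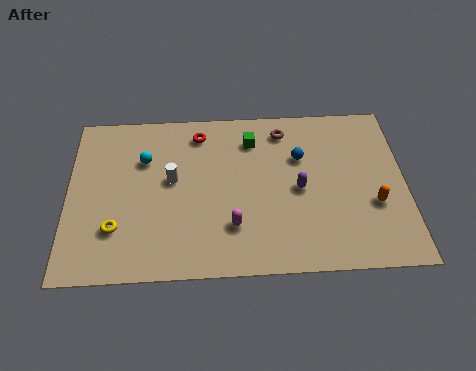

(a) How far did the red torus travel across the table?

2.5

The red torus was near (6.5, 5.4) before and (5.7, 7.8) after, so it travelled √(0.8² + 2.4²) ≈ 2.5 units.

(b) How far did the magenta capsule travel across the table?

1.4

The magenta capsule moved from about (7.1, 3.9) to (7.1, 2.5), a distance of √(0.0² + 1.4²) ≈ 1.4.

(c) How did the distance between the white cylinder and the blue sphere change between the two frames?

+1.6

They were about 4.1 units apart before and 5.7 after — 1.6 units further apart.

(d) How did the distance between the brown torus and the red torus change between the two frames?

-2.1

They were about 5.8 units apart before and 3.7 after — 2.1 units closer together.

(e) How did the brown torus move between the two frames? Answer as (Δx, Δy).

(-2.8, 1.3)

The brown torus started near (12.2, 6.5) and ended near (9.4, 7.8).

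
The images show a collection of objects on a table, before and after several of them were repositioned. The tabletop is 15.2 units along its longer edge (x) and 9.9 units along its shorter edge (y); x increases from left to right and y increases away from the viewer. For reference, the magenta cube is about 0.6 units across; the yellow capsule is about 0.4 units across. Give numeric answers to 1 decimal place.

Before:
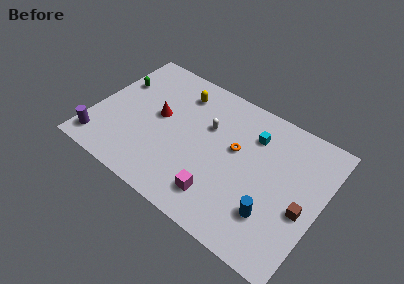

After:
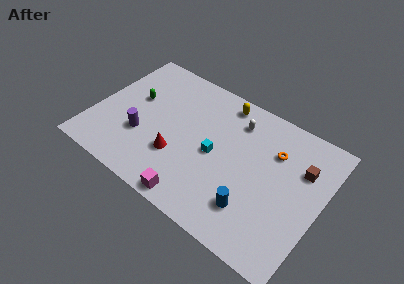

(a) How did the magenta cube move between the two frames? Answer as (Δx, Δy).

(-1.4, -1.1)

From the two frames, the magenta cube sits at roughly (9.0, 2.0) before and (7.6, 0.9) after.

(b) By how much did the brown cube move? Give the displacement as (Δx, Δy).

(-0.5, 2.7)

From the two frames, the brown cube sits at roughly (14.2, 4.1) before and (13.7, 6.8) after.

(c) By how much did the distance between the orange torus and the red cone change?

+1.8

Before: roughly 5.2 units apart; after: 7.0. That's 1.8 units further apart.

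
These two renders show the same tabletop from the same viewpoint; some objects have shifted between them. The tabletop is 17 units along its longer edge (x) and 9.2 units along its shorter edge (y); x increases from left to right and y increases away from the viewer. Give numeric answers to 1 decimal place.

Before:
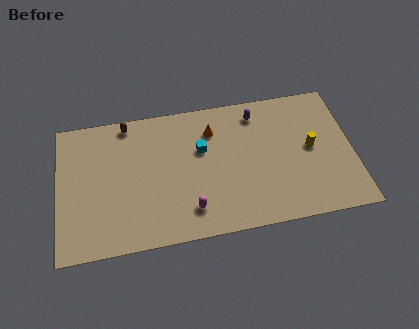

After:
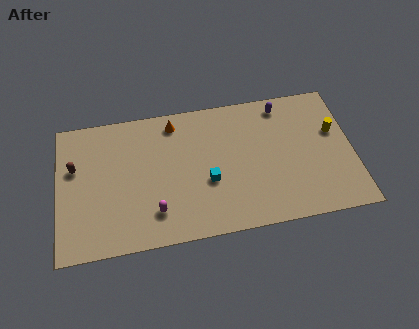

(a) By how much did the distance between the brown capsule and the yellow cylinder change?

+3.9

The distance was about 11.1 in the first image and 15.0 in the second, so they moved 3.9 units further apart.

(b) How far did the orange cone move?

2.4

The orange cone moved from about (9.0, 7.0) to (6.8, 7.9), a distance of √(2.2² + 0.9²) ≈ 2.4.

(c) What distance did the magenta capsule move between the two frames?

2.0

The magenta capsule was near (7.5, 1.9) before and (5.5, 2.1) after, so it travelled √(2.0² + 0.2²) ≈ 2.0 units.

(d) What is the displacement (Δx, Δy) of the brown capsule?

(-3.1, -2.5)

The brown capsule started near (4.1, 8.3) and ended near (1.0, 5.8).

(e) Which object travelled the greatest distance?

the brown capsule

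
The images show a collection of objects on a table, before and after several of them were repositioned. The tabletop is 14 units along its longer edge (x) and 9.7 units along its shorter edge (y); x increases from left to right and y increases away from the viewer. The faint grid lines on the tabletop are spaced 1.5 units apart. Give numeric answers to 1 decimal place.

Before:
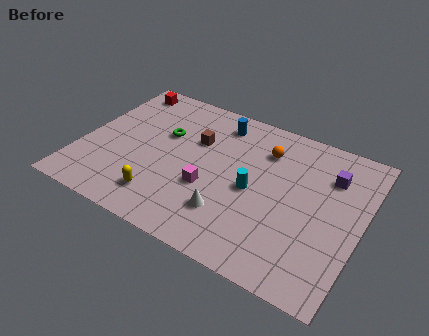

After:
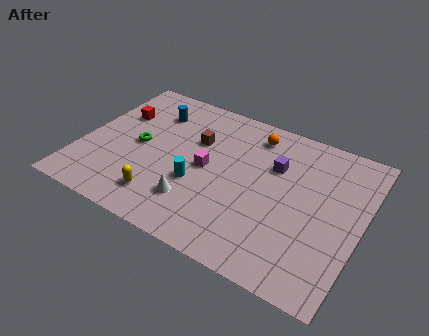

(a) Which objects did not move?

the yellow capsule and the brown cube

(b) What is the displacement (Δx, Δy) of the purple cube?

(-2.7, -0.6)

The purple cube started near (12.2, 7.1) and ended near (9.5, 6.5).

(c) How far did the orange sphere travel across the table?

1.1

The orange sphere moved from about (8.9, 7.3) to (8.2, 8.1), a distance of √(0.7² + 0.8²) ≈ 1.1.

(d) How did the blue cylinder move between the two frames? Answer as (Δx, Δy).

(-3.3, -0.7)

From the two frames, the blue cylinder sits at roughly (6.4, 8.1) before and (3.1, 7.4) after.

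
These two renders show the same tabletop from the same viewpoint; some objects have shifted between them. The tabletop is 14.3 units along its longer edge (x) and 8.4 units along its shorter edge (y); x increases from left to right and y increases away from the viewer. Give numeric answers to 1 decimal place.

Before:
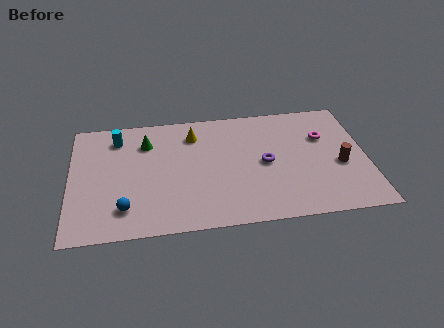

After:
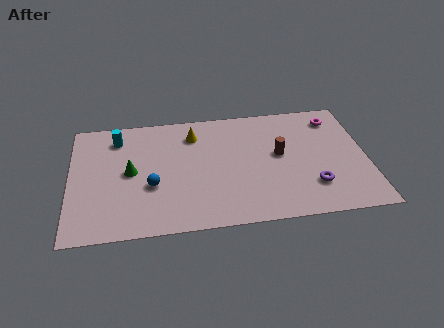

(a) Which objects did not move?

the yellow cone and the cyan cylinder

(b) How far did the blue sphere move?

1.9

From (2.6, 1.8) to (3.9, 3.2), the blue sphere covered √(1.3² + 1.4²) ≈ 1.9 units.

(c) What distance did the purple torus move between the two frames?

2.9

The purple torus moved from about (9.4, 4.1) to (11.6, 2.2), a distance of √(2.2² + 1.9²) ≈ 2.9.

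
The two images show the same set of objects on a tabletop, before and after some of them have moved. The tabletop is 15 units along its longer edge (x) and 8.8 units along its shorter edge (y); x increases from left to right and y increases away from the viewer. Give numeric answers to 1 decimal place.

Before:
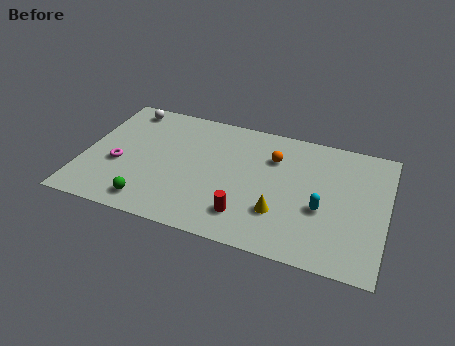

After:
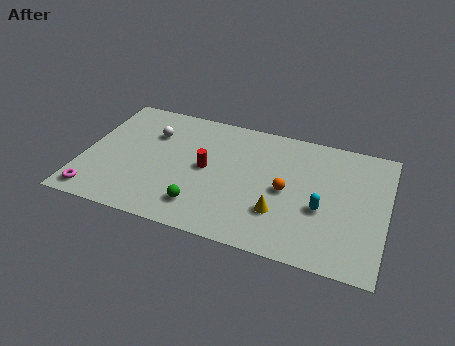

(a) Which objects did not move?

the yellow cone and the cyan capsule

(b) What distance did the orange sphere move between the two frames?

2.2

The orange sphere moved from about (9.3, 6.3) to (10.1, 4.2), a distance of √(0.8² + 2.1²) ≈ 2.2.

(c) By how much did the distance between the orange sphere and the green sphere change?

-2.9

They were about 7.6 units apart before and 4.7 after — 2.9 units closer together.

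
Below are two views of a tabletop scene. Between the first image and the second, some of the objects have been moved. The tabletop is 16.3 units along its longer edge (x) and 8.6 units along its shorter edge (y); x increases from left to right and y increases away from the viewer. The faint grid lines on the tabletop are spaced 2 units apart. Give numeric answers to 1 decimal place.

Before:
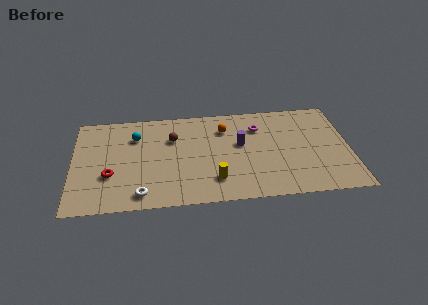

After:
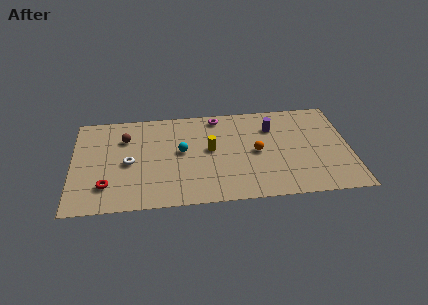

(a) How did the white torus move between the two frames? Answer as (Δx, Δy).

(-0.7, 2.8)

The white torus was at about (4.0, 1.2) and moved to about (3.3, 4.0).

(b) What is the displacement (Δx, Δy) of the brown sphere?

(-2.8, 0.3)

The brown sphere was at about (5.9, 5.9) and moved to about (3.1, 6.2).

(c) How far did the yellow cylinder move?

2.7

The yellow cylinder moved from about (8.3, 2.0) to (8.1, 4.7), a distance of √(0.2² + 2.7²) ≈ 2.7.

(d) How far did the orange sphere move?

2.9

The orange sphere was near (9.0, 6.5) before and (10.8, 4.2) after, so it travelled √(1.8² + 2.3²) ≈ 2.9 units.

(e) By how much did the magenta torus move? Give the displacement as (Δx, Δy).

(-2.4, 1.2)

From the two frames, the magenta torus sits at roughly (11.0, 6.4) before and (8.6, 7.6) after.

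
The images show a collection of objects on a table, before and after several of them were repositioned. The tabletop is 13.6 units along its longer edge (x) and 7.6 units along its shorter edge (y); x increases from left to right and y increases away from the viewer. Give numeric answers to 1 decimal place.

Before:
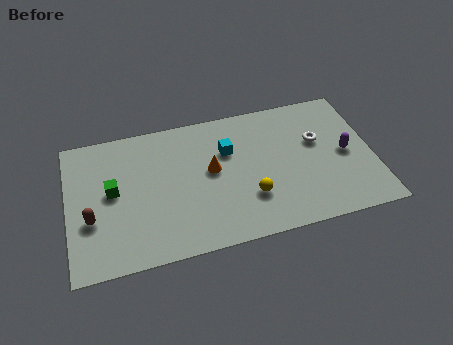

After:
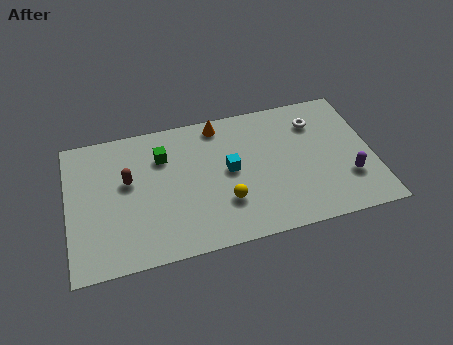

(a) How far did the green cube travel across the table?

2.7

The green cube was near (2.0, 4.1) before and (4.3, 5.5) after, so it travelled √(2.3² + 1.4²) ≈ 2.7 units.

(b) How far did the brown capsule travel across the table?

2.4

The brown capsule moved from about (1.0, 2.8) to (2.7, 4.5), a distance of √(1.7² + 1.7²) ≈ 2.4.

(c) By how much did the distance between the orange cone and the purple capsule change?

+1.0

They were about 6.0 units apart before and 7.0 after — 1.0 units further apart.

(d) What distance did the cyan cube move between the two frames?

1.1

The cyan cube was near (7.2, 5.1) before and (7.2, 4.0) after, so it travelled √(0.0² + 1.1²) ≈ 1.1 units.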